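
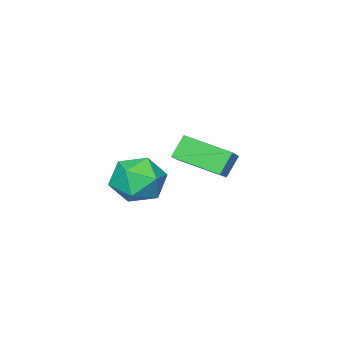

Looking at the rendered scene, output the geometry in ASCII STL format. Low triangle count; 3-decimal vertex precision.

solid 
facet normal -0.467 0.653 0.596
outer loop
vertex 3.144 4.266 -1.148
vertex 3.595 3.939 -0.436
vertex 3.941 4.624 -0.915
endloop
endfacet
facet normal -0.393 0.917 -0.063
outer loop
vertex 3.144 4.266 -1.148
vertex 3.941 4.624 -0.915
vertex 3.748 4.481 -1.786
endloop
endfacet
facet normal -0.714 0.471 -0.518
outer loop
vertex 3.144 4.266 -1.148
vertex 3.748 4.481 -1.786
vertex 3.283 3.708 -1.847
endloop
endfacet
facet normal -0.988 -0.070 -0.140
outer loop
vertex 3.144 4.266 -1.148
vertex 3.283 3.708 -1.847
vertex 3.188 3.373 -1.012
endloop
endfacet
facet normal -0.835 0.042 0.548
outer loop
vertex 3.144 4.266 -1.148
vertex 3.188 3.373 -1.012
vertex 3.595 3.939 -0.436
endloop
endfacet
facet normal 0.303 0.927 -0.219
outer loop
vertex 3.748 4.481 -1.786
vertex 3.941 4.624 -0.915
vertex 4.572 4.287 -1.468
endloop
endfacet
facet normal 0.182 0.500 0.847
outer loop
vertex 3.941 4.624 -0.915
vertex 3.595 3.939 -0.436
vertex 4.477 3.952 -0.633
endloop
endfacet
facet normal -0.412 -0.487 0.770
outer loop
vertex 3.595 3.939 -0.436
vertex 3.188 3.373 -1.012
vertex 4.012 3.179 -0.694
endloop
endfacet
facet normal -0.659 -0.669 -0.344
outer loop
vertex 3.188 3.373 -1.012
vertex 3.283 3.708 -1.847
vertex 3.819 3.036 -1.565
endloop
endfacet
facet normal -0.216 0.205 -0.954
outer loop
vertex 3.283 3.708 -1.847
vertex 3.748 4.481 -1.786
vertex 4.165 3.721 -2.044
endloop
endfacet
facet normal 0.988 0.070 0.140
outer loop
vertex 4.616 3.394 -1.332
vertex 4.572 4.287 -1.468
vertex 4.477 3.952 -0.633
endloop
endfacet
facet normal 0.714 -0.471 0.518
outer loop
vertex 4.616 3.394 -1.332
vertex 4.477 3.952 -0.633
vertex 4.012 3.179 -0.694
endloop
endfacet
facet normal 0.393 -0.917 0.063
outer loop
vertex 4.616 3.394 -1.332
vertex 4.012 3.179 -0.694
vertex 3.819 3.036 -1.565
endloop
endfacet
facet normal 0.467 -0.653 -0.596
outer loop
vertex 4.616 3.394 -1.332
vertex 3.819 3.036 -1.565
vertex 4.165 3.721 -2.044
endloop
endfacet
facet normal 0.835 -0.042 -0.548
outer loop
vertex 4.616 3.394 -1.332
vertex 4.165 3.721 -2.044
vertex 4.572 4.287 -1.468
endloop
endfacet
facet normal 0.659 0.669 0.344
outer loop
vertex 4.477 3.952 -0.633
vertex 4.572 4.287 -1.468
vertex 3.941 4.624 -0.915
endloop
endfacet
facet normal 0.216 -0.205 0.954
outer loop
vertex 4.012 3.179 -0.694
vertex 4.477 3.952 -0.633
vertex 3.595 3.939 -0.436
endloop
endfacet
facet normal -0.303 -0.927 0.219
outer loop
vertex 3.819 3.036 -1.565
vertex 4.012 3.179 -0.694
vertex 3.188 3.373 -1.012
endloop
endfacet
facet normal -0.182 -0.500 -0.847
outer loop
vertex 4.165 3.721 -2.044
vertex 3.819 3.036 -1.565
vertex 3.283 3.708 -1.847
endloop
endfacet
facet normal 0.412 0.487 -0.770
outer loop
vertex 4.572 4.287 -1.468
vertex 4.165 3.721 -2.044
vertex 3.748 4.481 -1.786
endloop
endfacet
facet normal -0.580 0.021 0.814
outer loop
vertex 0.418 2.609 -1.192
vertex 1.644 3.465 -0.341
vertex -0.194 3.954 -1.662
endloop
endfacet
facet normal -0.713 -0.497 -0.494
outer loop
vertex 0.316 3.935 -2.379
vertex 0.418 2.609 -1.192
vertex -0.194 3.954 -1.662
endloop
endfacet
facet normal -0.580 0.021 0.814
outer loop
vertex -0.194 3.954 -1.662
vertex 1.644 3.465 -0.341
vertex 1.032 4.809 -0.811
endloop
endfacet
facet normal -0.394 0.867 -0.303
outer loop
vertex 1.032 4.809 -0.811
vertex 0.316 3.935 -2.379
vertex -0.194 3.954 -1.662
endloop
endfacet
facet normal 0.395 -0.867 0.304
outer loop
vertex 0.418 2.609 -1.192
vertex 2.154 3.446 -1.058
vertex 1.644 3.465 -0.341
endloop
endfacet
facet normal -0.713 -0.497 -0.494
outer loop
vertex 0.928 2.591 -1.909
vertex 0.418 2.609 -1.192
vertex 0.316 3.935 -2.379
endloop
endfacet
facet normal 0.395 -0.867 0.303
outer loop
vertex 0.928 2.591 -1.909
vertex 2.154 3.446 -1.058
vertex 0.418 2.609 -1.192
endloop
endfacet
facet normal 0.713 0.497 0.494
outer loop
vertex 1.644 3.465 -0.341
vertex 2.154 3.446 -1.058
vertex 1.032 4.809 -0.811
endloop
endfacet
facet normal -0.395 0.867 -0.303
outer loop
vertex 1.542 4.791 -1.528
vertex 0.316 3.935 -2.379
vertex 1.032 4.809 -0.811
endloop
endfacet
facet normal 0.713 0.497 0.495
outer loop
vertex 1.032 4.809 -0.811
vertex 2.154 3.446 -1.058
vertex 1.542 4.791 -1.528
endloop
endfacet
facet normal 0.580 -0.021 -0.814
outer loop
vertex 1.542 4.791 -1.528
vertex 0.928 2.591 -1.909
vertex 0.316 3.935 -2.379
endloop
endfacet
facet normal 0.580 -0.021 -0.814
outer loop
vertex 2.154 3.446 -1.058
vertex 0.928 2.591 -1.909
vertex 1.542 4.791 -1.528
endloop
endfacet

endsolid


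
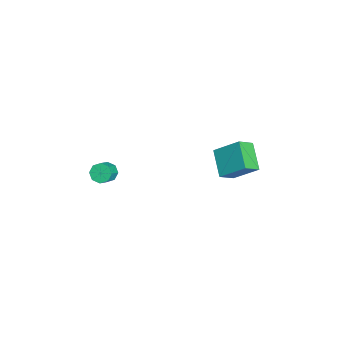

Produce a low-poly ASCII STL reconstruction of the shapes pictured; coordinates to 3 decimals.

solid 
facet normal -0.838 -0.190 0.511
outer loop
vertex -0.037 3.398 -0.55
vertex -0.642 4.196 -1.246
vertex -0.477 1.97 -1.804
endloop
endfacet
facet normal 0.496 -0.654 0.571
outer loop
vertex 1.082 2.324 -2.754
vertex -0.037 3.398 -0.55
vertex -0.477 1.97 -1.804
endloop
endfacet
facet normal -0.839 -0.190 0.511
outer loop
vertex -0.477 1.97 -1.804
vertex -0.642 4.196 -1.246
vertex -1.082 2.769 -2.5
endloop
endfacet
facet normal -0.226 -0.731 -0.643
outer loop
vertex -1.082 2.769 -2.5
vertex 1.082 2.324 -2.754
vertex -0.477 1.97 -1.804
endloop
endfacet
facet normal 0.226 0.732 0.643
outer loop
vertex -0.037 3.398 -0.55
vertex 0.917 4.55 -2.196
vertex -0.642 4.196 -1.246
endloop
endfacet
facet normal 0.496 -0.654 0.571
outer loop
vertex 1.522 3.751 -1.5
vertex -0.037 3.398 -0.55
vertex 1.082 2.324 -2.754
endloop
endfacet
facet normal 0.226 0.732 0.643
outer loop
vertex 1.522 3.751 -1.5
vertex 0.917 4.55 -2.196
vertex -0.037 3.398 -0.55
endloop
endfacet
facet normal -0.496 0.654 -0.571
outer loop
vertex -0.642 4.196 -1.246
vertex 0.917 4.55 -2.196
vertex -1.082 2.769 -2.5
endloop
endfacet
facet normal -0.226 -0.732 -0.643
outer loop
vertex 0.477 3.122 -3.45
vertex 1.082 2.324 -2.754
vertex -1.082 2.769 -2.5
endloop
endfacet
facet normal -0.496 0.654 -0.571
outer loop
vertex -1.082 2.769 -2.5
vertex 0.917 4.55 -2.196
vertex 0.477 3.122 -3.45
endloop
endfacet
facet normal 0.838 0.190 -0.511
outer loop
vertex 0.477 3.122 -3.45
vertex 1.522 3.751 -1.5
vertex 1.082 2.324 -2.754
endloop
endfacet
facet normal 0.839 0.190 -0.511
outer loop
vertex 0.917 4.55 -2.196
vertex 1.522 3.751 -1.5
vertex 0.477 3.122 -3.45
endloop
endfacet
facet normal -0.732 0.299 -0.613
outer loop
vertex 3.888 -3.861 -0.585
vertex 3.477 -3.838 -0.083
vertex 3.884 -3.416 -0.363
endloop
endfacet
facet normal 0.681 0.332 -0.653
outer loop
vertex 3.888 -3.861 -0.585
vertex 3.884 -3.416 -0.363
vertex 4.635 -4.165 0.04
endloop
endfacet
facet normal 0.682 0.333 -0.652
outer loop
vertex 4.635 -4.165 0.04
vertex 3.884 -3.416 -0.363
vertex 4.63 -3.72 0.262
endloop
endfacet
facet normal 0.732 -0.298 0.613
outer loop
vertex 4.635 -4.165 0.04
vertex 4.63 -3.72 0.262
vertex 4.223 -4.142 0.543
endloop
endfacet
facet normal -0.731 0.298 -0.613
outer loop
vertex 3.884 -3.416 -0.363
vertex 3.477 -3.838 -0.083
vertex 3.641 -3.218 0.023
endloop
endfacet
facet normal 0.476 0.868 -0.146
outer loop
vertex 3.884 -3.416 -0.363
vertex 3.641 -3.218 0.023
vertex 4.63 -3.72 0.262
endloop
endfacet
facet normal 0.476 0.868 -0.146
outer loop
vertex 4.63 -3.72 0.262
vertex 3.641 -3.218 0.023
vertex 4.387 -3.522 0.648
endloop
endfacet
facet normal 0.732 -0.297 0.613
outer loop
vertex 4.63 -3.72 0.262
vertex 4.387 -3.522 0.648
vertex 4.223 -4.142 0.543
endloop
endfacet
facet normal -0.732 0.298 -0.612
outer loop
vertex 3.641 -3.218 0.023
vertex 3.477 -3.838 -0.083
vertex 3.302 -3.383 0.348
endloop
endfacet
facet normal -0.009 0.895 0.446
outer loop
vertex 3.641 -3.218 0.023
vertex 3.302 -3.383 0.348
vertex 4.387 -3.522 0.648
endloop
endfacet
facet normal -0.009 0.894 0.447
outer loop
vertex 4.387 -3.522 0.648
vertex 3.302 -3.383 0.348
vertex 4.048 -3.688 0.973
endloop
endfacet
facet normal 0.733 -0.297 0.612
outer loop
vertex 4.387 -3.522 0.648
vertex 4.048 -3.688 0.973
vertex 4.223 -4.142 0.543
endloop
endfacet
facet normal -0.731 0.299 -0.613
outer loop
vertex 3.302 -3.383 0.348
vertex 3.477 -3.838 -0.083
vertex 3.065 -3.815 0.42
endloop
endfacet
facet normal -0.488 0.397 0.777
outer loop
vertex 3.302 -3.383 0.348
vertex 3.065 -3.815 0.42
vertex 4.048 -3.688 0.973
endloop
endfacet
facet normal -0.488 0.397 0.777
outer loop
vertex 4.048 -3.688 0.973
vertex 3.065 -3.815 0.42
vertex 3.812 -4.119 1.045
endloop
endfacet
facet normal 0.732 -0.298 0.613
outer loop
vertex 4.048 -3.688 0.973
vertex 3.812 -4.119 1.045
vertex 4.223 -4.142 0.543
endloop
endfacet
facet normal -0.732 0.298 -0.613
outer loop
vertex 3.065 -3.815 0.42
vertex 3.477 -3.838 -0.083
vertex 3.07 -4.26 0.198
endloop
endfacet
facet normal -0.681 -0.333 0.652
outer loop
vertex 3.065 -3.815 0.42
vertex 3.07 -4.26 0.198
vertex 3.812 -4.119 1.045
endloop
endfacet
facet normal -0.682 -0.332 0.652
outer loop
vertex 3.812 -4.119 1.045
vertex 3.07 -4.26 0.198
vertex 3.816 -4.564 0.823
endloop
endfacet
facet normal 0.732 -0.299 0.613
outer loop
vertex 3.812 -4.119 1.045
vertex 3.816 -4.564 0.823
vertex 4.223 -4.142 0.543
endloop
endfacet
facet normal -0.732 0.297 -0.613
outer loop
vertex 3.07 -4.26 0.198
vertex 3.477 -3.838 -0.083
vertex 3.313 -4.458 -0.188
endloop
endfacet
facet normal -0.476 -0.868 0.146
outer loop
vertex 3.07 -4.26 0.198
vertex 3.313 -4.458 -0.188
vertex 3.816 -4.564 0.823
endloop
endfacet
facet normal -0.476 -0.868 0.146
outer loop
vertex 3.816 -4.564 0.823
vertex 3.313 -4.458 -0.188
vertex 4.059 -4.762 0.437
endloop
endfacet
facet normal 0.731 -0.298 0.613
outer loop
vertex 3.816 -4.564 0.823
vertex 4.059 -4.762 0.437
vertex 4.223 -4.142 0.543
endloop
endfacet
facet normal -0.733 0.297 -0.612
outer loop
vertex 3.313 -4.458 -0.188
vertex 3.477 -3.838 -0.083
vertex 3.652 -4.292 -0.513
endloop
endfacet
facet normal 0.010 -0.895 -0.447
outer loop
vertex 3.313 -4.458 -0.188
vertex 3.652 -4.292 -0.513
vertex 4.059 -4.762 0.437
endloop
endfacet
facet normal 0.008 -0.895 -0.446
outer loop
vertex 4.059 -4.762 0.437
vertex 3.652 -4.292 -0.513
vertex 4.398 -4.597 0.112
endloop
endfacet
facet normal 0.732 -0.298 0.612
outer loop
vertex 4.059 -4.762 0.437
vertex 4.398 -4.597 0.112
vertex 4.223 -4.142 0.543
endloop
endfacet
facet normal -0.732 0.298 -0.613
outer loop
vertex 3.652 -4.292 -0.513
vertex 3.477 -3.838 -0.083
vertex 3.888 -3.861 -0.585
endloop
endfacet
facet normal 0.488 -0.397 -0.777
outer loop
vertex 3.652 -4.292 -0.513
vertex 3.888 -3.861 -0.585
vertex 4.398 -4.597 0.112
endloop
endfacet
facet normal 0.488 -0.397 -0.777
outer loop
vertex 4.398 -4.597 0.112
vertex 3.888 -3.861 -0.585
vertex 4.635 -4.165 0.04
endloop
endfacet
facet normal 0.731 -0.299 0.613
outer loop
vertex 4.398 -4.597 0.112
vertex 4.635 -4.165 0.04
vertex 4.223 -4.142 0.543
endloop
endfacet

endsolid


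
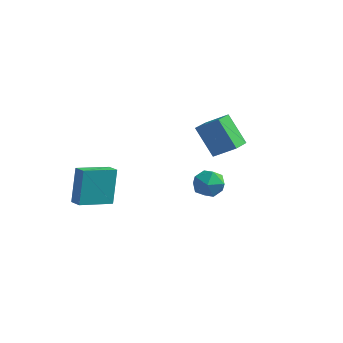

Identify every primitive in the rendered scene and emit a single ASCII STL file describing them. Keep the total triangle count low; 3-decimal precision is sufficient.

solid 
facet normal -0.510 -0.818 0.265
outer loop
vertex -3.68 -4.301 -2.438
vertex -4.373 -3.935 -2.642
vertex -3.491 -5.078 -4.477
endloop
endfacet
facet normal 0.856 -0.452 0.251
outer loop
vertex -2.487 -3.465 -4.998
vertex -3.68 -4.301 -2.438
vertex -3.491 -5.078 -4.477
endloop
endfacet
facet normal -0.510 -0.819 0.265
outer loop
vertex -3.491 -5.078 -4.477
vertex -4.373 -3.935 -2.642
vertex -4.184 -4.712 -4.68
endloop
endfacet
facet normal 0.086 -0.354 -0.931
outer loop
vertex -4.184 -4.712 -4.68
vertex -2.487 -3.465 -4.998
vertex -3.491 -5.078 -4.477
endloop
endfacet
facet normal -0.087 0.355 0.931
outer loop
vertex -3.68 -4.301 -2.438
vertex -3.369 -2.322 -3.163
vertex -4.373 -3.935 -2.642
endloop
endfacet
facet normal 0.856 -0.451 0.252
outer loop
vertex -2.676 -2.688 -2.96
vertex -3.68 -4.301 -2.438
vertex -2.487 -3.465 -4.998
endloop
endfacet
facet normal -0.086 0.355 0.931
outer loop
vertex -2.676 -2.688 -2.96
vertex -3.369 -2.322 -3.163
vertex -3.68 -4.301 -2.438
endloop
endfacet
facet normal -0.856 0.452 -0.252
outer loop
vertex -4.373 -3.935 -2.642
vertex -3.369 -2.322 -3.163
vertex -4.184 -4.712 -4.68
endloop
endfacet
facet normal 0.086 -0.355 -0.931
outer loop
vertex -3.18 -3.099 -5.202
vertex -2.487 -3.465 -4.998
vertex -4.184 -4.712 -4.68
endloop
endfacet
facet normal -0.856 0.452 -0.251
outer loop
vertex -4.184 -4.712 -4.68
vertex -3.369 -2.322 -3.163
vertex -3.18 -3.099 -5.202
endloop
endfacet
facet normal 0.510 0.818 -0.265
outer loop
vertex -3.18 -3.099 -5.202
vertex -2.676 -2.688 -2.96
vertex -2.487 -3.465 -4.998
endloop
endfacet
facet normal 0.510 0.819 -0.265
outer loop
vertex -3.369 -2.322 -3.163
vertex -2.676 -2.688 -2.96
vertex -3.18 -3.099 -5.202
endloop
endfacet
facet normal -0.809 0.583 -0.076
outer loop
vertex 2.587 -2.565 -2.25
vertex 2.039 -3.301 -2.065
vertex 2.358 -2.767 -1.366
endloop
endfacet
facet normal -0.247 0.957 0.155
outer loop
vertex 2.587 -2.565 -2.25
vertex 2.358 -2.767 -1.366
vertex 3.232 -2.508 -1.575
endloop
endfacet
facet normal 0.270 0.903 -0.334
outer loop
vertex 2.587 -2.565 -2.25
vertex 3.232 -2.508 -1.575
vertex 3.454 -2.881 -2.404
endloop
endfacet
facet normal 0.027 0.496 -0.868
outer loop
vertex 2.587 -2.565 -2.25
vertex 3.454 -2.881 -2.404
vertex 2.717 -3.371 -2.707
endloop
endfacet
facet normal -0.640 0.298 -0.708
outer loop
vertex 2.587 -2.565 -2.25
vertex 2.717 -3.371 -2.707
vertex 2.039 -3.301 -2.065
endloop
endfacet
facet normal -0.012 0.653 0.757
outer loop
vertex 3.232 -2.508 -1.575
vertex 2.358 -2.767 -1.366
vertex 3.083 -3.209 -0.973
endloop
endfacet
facet normal -0.922 0.049 0.384
outer loop
vertex 2.358 -2.767 -1.366
vertex 2.039 -3.301 -2.065
vertex 2.346 -3.699 -1.276
endloop
endfacet
facet normal -0.649 -0.412 -0.640
outer loop
vertex 2.039 -3.301 -2.065
vertex 2.717 -3.371 -2.707
vertex 2.568 -4.072 -2.105
endloop
endfacet
facet normal 0.430 -0.092 -0.898
outer loop
vertex 2.717 -3.371 -2.707
vertex 3.454 -2.881 -2.404
vertex 3.442 -3.813 -2.314
endloop
endfacet
facet normal 0.823 0.567 -0.034
outer loop
vertex 3.454 -2.881 -2.404
vertex 3.232 -2.508 -1.575
vertex 3.761 -3.279 -1.615
endloop
endfacet
facet normal -0.027 -0.496 0.868
outer loop
vertex 3.213 -4.015 -1.43
vertex 3.083 -3.209 -0.973
vertex 2.346 -3.699 -1.276
endloop
endfacet
facet normal -0.270 -0.903 0.334
outer loop
vertex 3.213 -4.015 -1.43
vertex 2.346 -3.699 -1.276
vertex 2.568 -4.072 -2.105
endloop
endfacet
facet normal 0.247 -0.957 -0.155
outer loop
vertex 3.213 -4.015 -1.43
vertex 2.568 -4.072 -2.105
vertex 3.442 -3.813 -2.314
endloop
endfacet
facet normal 0.809 -0.583 0.076
outer loop
vertex 3.213 -4.015 -1.43
vertex 3.442 -3.813 -2.314
vertex 3.761 -3.279 -1.615
endloop
endfacet
facet normal 0.640 -0.298 0.708
outer loop
vertex 3.213 -4.015 -1.43
vertex 3.761 -3.279 -1.615
vertex 3.083 -3.209 -0.973
endloop
endfacet
facet normal -0.430 0.092 0.898
outer loop
vertex 2.346 -3.699 -1.276
vertex 3.083 -3.209 -0.973
vertex 2.358 -2.767 -1.366
endloop
endfacet
facet normal -0.823 -0.567 0.034
outer loop
vertex 2.568 -4.072 -2.105
vertex 2.346 -3.699 -1.276
vertex 2.039 -3.301 -2.065
endloop
endfacet
facet normal 0.012 -0.653 -0.757
outer loop
vertex 3.442 -3.813 -2.314
vertex 2.568 -4.072 -2.105
vertex 2.717 -3.371 -2.707
endloop
endfacet
facet normal 0.922 -0.049 -0.384
outer loop
vertex 3.761 -3.279 -1.615
vertex 3.442 -3.813 -2.314
vertex 3.454 -2.881 -2.404
endloop
endfacet
facet normal 0.649 0.412 0.640
outer loop
vertex 3.083 -3.209 -0.973
vertex 3.761 -3.279 -1.615
vertex 3.232 -2.508 -1.575
endloop
endfacet
facet normal -0.592 0.148 0.792
outer loop
vertex 0.494 2.269 -0.926
vertex 0.456 3.482 -1.181
vertex -0.746 2.044 -1.811
endloop
endfacet
facet normal 0.031 -0.978 0.205
outer loop
vertex 0.484 1.738 -3.459
vertex 0.494 2.269 -0.926
vertex -0.746 2.044 -1.811
endloop
endfacet
facet normal -0.591 0.147 0.793
outer loop
vertex -0.746 2.044 -1.811
vertex 0.456 3.482 -1.181
vertex -0.785 3.257 -2.065
endloop
endfacet
facet normal -0.806 -0.146 -0.574
outer loop
vertex -0.785 3.257 -2.065
vertex 0.484 1.738 -3.459
vertex -0.746 2.044 -1.811
endloop
endfacet
facet normal 0.806 0.146 0.574
outer loop
vertex 0.494 2.269 -0.926
vertex 1.686 3.176 -2.829
vertex 0.456 3.482 -1.181
endloop
endfacet
facet normal 0.031 -0.978 0.205
outer loop
vertex 1.725 1.963 -2.575
vertex 0.494 2.269 -0.926
vertex 0.484 1.738 -3.459
endloop
endfacet
facet normal 0.806 0.146 0.574
outer loop
vertex 1.725 1.963 -2.575
vertex 1.686 3.176 -2.829
vertex 0.494 2.269 -0.926
endloop
endfacet
facet normal -0.031 0.978 -0.205
outer loop
vertex 0.456 3.482 -1.181
vertex 1.686 3.176 -2.829
vertex -0.785 3.257 -2.065
endloop
endfacet
facet normal -0.806 -0.146 -0.574
outer loop
vertex 0.446 2.951 -3.714
vertex 0.484 1.738 -3.459
vertex -0.785 3.257 -2.065
endloop
endfacet
facet normal -0.031 0.978 -0.205
outer loop
vertex -0.785 3.257 -2.065
vertex 1.686 3.176 -2.829
vertex 0.446 2.951 -3.714
endloop
endfacet
facet normal 0.591 -0.148 -0.793
outer loop
vertex 0.446 2.951 -3.714
vertex 1.725 1.963 -2.575
vertex 0.484 1.738 -3.459
endloop
endfacet
facet normal 0.592 -0.147 -0.792
outer loop
vertex 1.686 3.176 -2.829
vertex 1.725 1.963 -2.575
vertex 0.446 2.951 -3.714
endloop
endfacet

endsolid


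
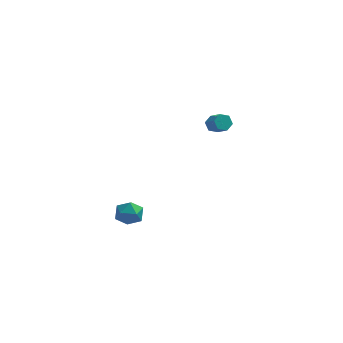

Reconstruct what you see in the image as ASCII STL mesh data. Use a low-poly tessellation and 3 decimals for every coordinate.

solid 
facet normal -0.953 0.258 -0.156
outer loop
vertex -2.05 -3.26 0.03
vertex -2.279 -4.067 0.093
vertex -2.259 -3.58 0.779
endloop
endfacet
facet normal -0.596 0.785 0.169
outer loop
vertex -2.05 -3.26 0.03
vertex -2.259 -3.58 0.779
vertex -1.599 -3.064 0.712
endloop
endfacet
facet normal -0.047 0.968 -0.247
outer loop
vertex -2.05 -3.26 0.03
vertex -1.599 -3.064 0.712
vertex -1.21 -3.231 -0.015
endloop
endfacet
facet normal -0.064 0.554 -0.830
outer loop
vertex -2.05 -3.26 0.03
vertex -1.21 -3.231 -0.015
vertex -1.631 -3.851 -0.397
endloop
endfacet
facet normal -0.623 0.117 -0.773
outer loop
vertex -2.05 -3.26 0.03
vertex -1.631 -3.851 -0.397
vertex -2.279 -4.067 0.093
endloop
endfacet
facet normal -0.334 0.528 0.781
outer loop
vertex -1.599 -3.064 0.712
vertex -2.259 -3.58 0.779
vertex -1.549 -3.749 1.197
endloop
endfacet
facet normal -0.912 -0.322 0.255
outer loop
vertex -2.259 -3.58 0.779
vertex -2.279 -4.067 0.093
vertex -1.97 -4.369 0.815
endloop
endfacet
facet normal -0.377 -0.553 -0.743
outer loop
vertex -2.279 -4.067 0.093
vertex -1.631 -3.851 -0.397
vertex -1.581 -4.536 0.088
endloop
endfacet
facet normal 0.528 0.155 -0.835
outer loop
vertex -1.631 -3.851 -0.397
vertex -1.21 -3.231 -0.015
vertex -0.921 -4.02 0.021
endloop
endfacet
facet normal 0.555 0.825 0.107
outer loop
vertex -1.21 -3.231 -0.015
vertex -1.599 -3.064 0.712
vertex -0.901 -3.533 0.707
endloop
endfacet
facet normal 0.064 -0.554 0.830
outer loop
vertex -1.13 -4.34 0.77
vertex -1.549 -3.749 1.197
vertex -1.97 -4.369 0.815
endloop
endfacet
facet normal 0.047 -0.968 0.247
outer loop
vertex -1.13 -4.34 0.77
vertex -1.97 -4.369 0.815
vertex -1.581 -4.536 0.088
endloop
endfacet
facet normal 0.596 -0.785 -0.169
outer loop
vertex -1.13 -4.34 0.77
vertex -1.581 -4.536 0.088
vertex -0.921 -4.02 0.021
endloop
endfacet
facet normal 0.953 -0.258 0.156
outer loop
vertex -1.13 -4.34 0.77
vertex -0.921 -4.02 0.021
vertex -0.901 -3.533 0.707
endloop
endfacet
facet normal 0.623 -0.117 0.773
outer loop
vertex -1.13 -4.34 0.77
vertex -0.901 -3.533 0.707
vertex -1.549 -3.749 1.197
endloop
endfacet
facet normal -0.528 -0.155 0.835
outer loop
vertex -1.97 -4.369 0.815
vertex -1.549 -3.749 1.197
vertex -2.259 -3.58 0.779
endloop
endfacet
facet normal -0.555 -0.825 -0.107
outer loop
vertex -1.581 -4.536 0.088
vertex -1.97 -4.369 0.815
vertex -2.279 -4.067 0.093
endloop
endfacet
facet normal 0.334 -0.528 -0.781
outer loop
vertex -0.921 -4.02 0.021
vertex -1.581 -4.536 0.088
vertex -1.631 -3.851 -0.397
endloop
endfacet
facet normal 0.912 0.322 -0.255
outer loop
vertex -0.901 -3.533 0.707
vertex -0.921 -4.02 0.021
vertex -1.21 -3.231 -0.015
endloop
endfacet
facet normal 0.377 0.553 0.743
outer loop
vertex -1.549 -3.749 1.197
vertex -0.901 -3.533 0.707
vertex -1.599 -3.064 0.712
endloop
endfacet
facet normal -0.535 0.612 -0.583
outer loop
vertex 2.23 3.645 1.973
vertex 1.998 3.891 2.444
vertex 2.488 4.103 2.217
endloop
endfacet
facet normal 0.717 -0.033 -0.696
outer loop
vertex 2.23 3.645 1.973
vertex 2.488 4.103 2.217
vertex 2.793 3.003 2.584
endloop
endfacet
facet normal 0.717 -0.033 -0.696
outer loop
vertex 2.793 3.003 2.584
vertex 2.488 4.103 2.217
vertex 3.051 3.462 2.828
endloop
endfacet
facet normal 0.537 -0.611 0.581
outer loop
vertex 2.793 3.003 2.584
vertex 3.051 3.462 2.828
vertex 2.562 3.249 3.056
endloop
endfacet
facet normal -0.535 0.611 -0.584
outer loop
vertex 2.488 4.103 2.217
vertex 1.998 3.891 2.444
vertex 2.256 4.35 2.688
endloop
endfacet
facet normal 0.744 0.668 0.016
outer loop
vertex 2.488 4.103 2.217
vertex 2.256 4.35 2.688
vertex 3.051 3.462 2.828
endloop
endfacet
facet normal 0.744 0.668 0.017
outer loop
vertex 3.051 3.462 2.828
vertex 2.256 4.35 2.688
vertex 2.819 3.708 3.3
endloop
endfacet
facet normal 0.537 -0.610 0.582
outer loop
vertex 3.051 3.462 2.828
vertex 2.819 3.708 3.3
vertex 2.562 3.249 3.056
endloop
endfacet
facet normal -0.537 0.611 -0.581
outer loop
vertex 2.256 4.35 2.688
vertex 1.998 3.891 2.444
vertex 1.767 4.137 2.916
endloop
endfacet
facet normal 0.026 0.702 0.712
outer loop
vertex 2.256 4.35 2.688
vertex 1.767 4.137 2.916
vertex 2.819 3.708 3.3
endloop
endfacet
facet normal 0.026 0.701 0.713
outer loop
vertex 2.819 3.708 3.3
vertex 1.767 4.137 2.916
vertex 2.33 3.495 3.527
endloop
endfacet
facet normal 0.536 -0.610 0.583
outer loop
vertex 2.819 3.708 3.3
vertex 2.33 3.495 3.527
vertex 2.562 3.249 3.056
endloop
endfacet
facet normal -0.537 0.611 -0.581
outer loop
vertex 1.767 4.137 2.916
vertex 1.998 3.891 2.444
vertex 1.509 3.678 2.672
endloop
endfacet
facet normal -0.717 0.033 0.696
outer loop
vertex 1.767 4.137 2.916
vertex 1.509 3.678 2.672
vertex 2.33 3.495 3.527
endloop
endfacet
facet normal -0.717 0.033 0.696
outer loop
vertex 2.33 3.495 3.527
vertex 1.509 3.678 2.672
vertex 2.072 3.037 3.283
endloop
endfacet
facet normal 0.535 -0.612 0.583
outer loop
vertex 2.33 3.495 3.527
vertex 2.072 3.037 3.283
vertex 2.562 3.249 3.056
endloop
endfacet
facet normal -0.537 0.610 -0.582
outer loop
vertex 1.509 3.678 2.672
vertex 1.998 3.891 2.444
vertex 1.741 3.432 2.2
endloop
endfacet
facet normal -0.743 -0.669 -0.017
outer loop
vertex 1.509 3.678 2.672
vertex 1.741 3.432 2.2
vertex 2.072 3.037 3.283
endloop
endfacet
facet normal -0.744 -0.668 -0.016
outer loop
vertex 2.072 3.037 3.283
vertex 1.741 3.432 2.2
vertex 2.304 2.79 2.812
endloop
endfacet
facet normal 0.535 -0.611 0.584
outer loop
vertex 2.072 3.037 3.283
vertex 2.304 2.79 2.812
vertex 2.562 3.249 3.056
endloop
endfacet
facet normal -0.536 0.610 -0.583
outer loop
vertex 1.741 3.432 2.2
vertex 1.998 3.891 2.444
vertex 2.23 3.645 1.973
endloop
endfacet
facet normal -0.025 -0.701 -0.712
outer loop
vertex 1.741 3.432 2.2
vertex 2.23 3.645 1.973
vertex 2.304 2.79 2.812
endloop
endfacet
facet normal -0.027 -0.701 -0.712
outer loop
vertex 2.304 2.79 2.812
vertex 2.23 3.645 1.973
vertex 2.793 3.003 2.584
endloop
endfacet
facet normal 0.537 -0.611 0.581
outer loop
vertex 2.304 2.79 2.812
vertex 2.793 3.003 2.584
vertex 2.562 3.249 3.056
endloop
endfacet

endsolid


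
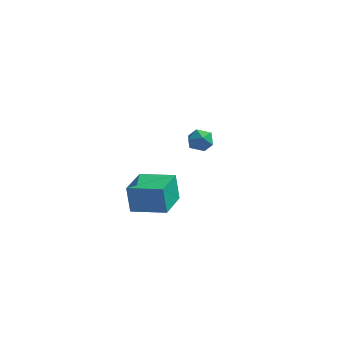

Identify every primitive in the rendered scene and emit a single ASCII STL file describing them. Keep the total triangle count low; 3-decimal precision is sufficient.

solid 
facet normal -0.628 0.534 0.567
outer loop
vertex -3.486 3.71 -0.067
vertex -3.062 3.619 0.488
vertex -2.973 4.174 0.064
endloop
endfacet
facet normal -0.651 0.751 -0.112
outer loop
vertex -3.486 3.71 -0.067
vertex -2.973 4.174 0.064
vertex -3.099 3.966 -0.597
endloop
endfacet
facet normal -0.834 0.193 -0.516
outer loop
vertex -3.486 3.71 -0.067
vertex -3.099 3.966 -0.597
vertex -3.267 3.282 -0.581
endloop
endfacet
facet normal -0.925 -0.369 -0.087
outer loop
vertex -3.486 3.71 -0.067
vertex -3.267 3.282 -0.581
vertex -3.244 3.067 0.09
endloop
endfacet
facet normal -0.797 -0.158 0.583
outer loop
vertex -3.486 3.71 -0.067
vertex -3.244 3.067 0.09
vertex -3.062 3.619 0.488
endloop
endfacet
facet normal 0.007 0.953 -0.301
outer loop
vertex -3.099 3.966 -0.597
vertex -2.973 4.174 0.064
vertex -2.436 4.033 -0.37
endloop
endfacet
facet normal 0.045 0.602 0.797
outer loop
vertex -2.973 4.174 0.064
vertex -3.062 3.619 0.488
vertex -2.413 3.818 0.301
endloop
endfacet
facet normal -0.230 -0.518 0.824
outer loop
vertex -3.062 3.619 0.488
vertex -3.244 3.067 0.09
vertex -2.581 3.134 0.317
endloop
endfacet
facet normal -0.437 -0.861 -0.261
outer loop
vertex -3.244 3.067 0.09
vertex -3.267 3.282 -0.581
vertex -2.707 2.926 -0.344
endloop
endfacet
facet normal -0.290 0.049 -0.956
outer loop
vertex -3.267 3.282 -0.581
vertex -3.099 3.966 -0.597
vertex -2.618 3.481 -0.768
endloop
endfacet
facet normal 0.925 0.369 0.087
outer loop
vertex -2.194 3.39 -0.213
vertex -2.436 4.033 -0.37
vertex -2.413 3.818 0.301
endloop
endfacet
facet normal 0.834 -0.193 0.516
outer loop
vertex -2.194 3.39 -0.213
vertex -2.413 3.818 0.301
vertex -2.581 3.134 0.317
endloop
endfacet
facet normal 0.651 -0.751 0.112
outer loop
vertex -2.194 3.39 -0.213
vertex -2.581 3.134 0.317
vertex -2.707 2.926 -0.344
endloop
endfacet
facet normal 0.628 -0.534 -0.567
outer loop
vertex -2.194 3.39 -0.213
vertex -2.707 2.926 -0.344
vertex -2.618 3.481 -0.768
endloop
endfacet
facet normal 0.797 0.158 -0.583
outer loop
vertex -2.194 3.39 -0.213
vertex -2.618 3.481 -0.768
vertex -2.436 4.033 -0.37
endloop
endfacet
facet normal 0.437 0.861 0.261
outer loop
vertex -2.413 3.818 0.301
vertex -2.436 4.033 -0.37
vertex -2.973 4.174 0.064
endloop
endfacet
facet normal 0.290 -0.049 0.956
outer loop
vertex -2.581 3.134 0.317
vertex -2.413 3.818 0.301
vertex -3.062 3.619 0.488
endloop
endfacet
facet normal -0.007 -0.953 0.301
outer loop
vertex -2.707 2.926 -0.344
vertex -2.581 3.134 0.317
vertex -3.244 3.067 0.09
endloop
endfacet
facet normal -0.045 -0.602 -0.797
outer loop
vertex -2.618 3.481 -0.768
vertex -2.707 2.926 -0.344
vertex -3.267 3.282 -0.581
endloop
endfacet
facet normal 0.230 0.518 -0.824
outer loop
vertex -2.436 4.033 -0.37
vertex -2.618 3.481 -0.768
vertex -3.099 3.966 -0.597
endloop
endfacet
facet normal -0.986 -0.062 -0.157
outer loop
vertex -3.734 -3.071 0.54
vertex -3.813 -1.391 0.377
vertex -3.514 -3.19 -0.796
endloop
endfacet
facet normal 0.046 -0.994 0.096
outer loop
vertex -1.887 -3.089 -0.537
vertex -3.734 -3.071 0.54
vertex -3.514 -3.19 -0.796
endloop
endfacet
facet normal -0.986 -0.061 -0.157
outer loop
vertex -3.514 -3.19 -0.796
vertex -3.813 -1.391 0.377
vertex -3.592 -1.51 -0.96
endloop
endfacet
facet normal 0.162 -0.088 -0.983
outer loop
vertex -3.592 -1.51 -0.96
vertex -1.887 -3.089 -0.537
vertex -3.514 -3.19 -0.796
endloop
endfacet
facet normal -0.162 0.088 0.983
outer loop
vertex -3.734 -3.071 0.54
vertex -2.186 -1.29 0.636
vertex -3.813 -1.391 0.377
endloop
endfacet
facet normal 0.046 -0.994 0.096
outer loop
vertex -2.108 -2.97 0.8
vertex -3.734 -3.071 0.54
vertex -1.887 -3.089 -0.537
endloop
endfacet
facet normal -0.163 0.088 0.983
outer loop
vertex -2.108 -2.97 0.8
vertex -2.186 -1.29 0.636
vertex -3.734 -3.071 0.54
endloop
endfacet
facet normal -0.046 0.994 -0.096
outer loop
vertex -3.813 -1.391 0.377
vertex -2.186 -1.29 0.636
vertex -3.592 -1.51 -0.96
endloop
endfacet
facet normal 0.163 -0.088 -0.983
outer loop
vertex -1.966 -1.409 -0.7
vertex -1.887 -3.089 -0.537
vertex -3.592 -1.51 -0.96
endloop
endfacet
facet normal -0.046 0.994 -0.096
outer loop
vertex -3.592 -1.51 -0.96
vertex -2.186 -1.29 0.636
vertex -1.966 -1.409 -0.7
endloop
endfacet
facet normal 0.986 0.062 0.157
outer loop
vertex -1.966 -1.409 -0.7
vertex -2.108 -2.97 0.8
vertex -1.887 -3.089 -0.537
endloop
endfacet
facet normal 0.986 0.061 0.157
outer loop
vertex -2.186 -1.29 0.636
vertex -2.108 -2.97 0.8
vertex -1.966 -1.409 -0.7
endloop
endfacet

endsolid


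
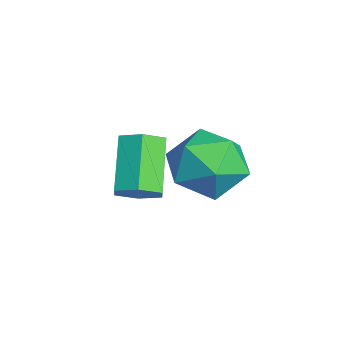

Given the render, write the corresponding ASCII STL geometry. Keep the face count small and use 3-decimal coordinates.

solid 
facet normal -0.433 0.543 0.719
outer loop
vertex 2.853 -1.225 -1.058
vertex 2.652 -2.181 -0.457
vertex 3.63 -1.603 -0.305
endloop
endfacet
facet normal 0.073 0.920 0.386
outer loop
vertex 2.853 -1.225 -1.058
vertex 3.63 -1.603 -0.305
vertex 3.967 -1.202 -1.325
endloop
endfacet
facet normal -0.093 0.947 -0.308
outer loop
vertex 2.853 -1.225 -1.058
vertex 3.967 -1.202 -1.325
vertex 3.197 -1.532 -2.107
endloop
endfacet
facet normal -0.703 0.587 -0.402
outer loop
vertex 2.853 -1.225 -1.058
vertex 3.197 -1.532 -2.107
vertex 2.385 -2.137 -1.571
endloop
endfacet
facet normal -0.912 0.338 0.232
outer loop
vertex 2.853 -1.225 -1.058
vertex 2.385 -2.137 -1.571
vertex 2.652 -2.181 -0.457
endloop
endfacet
facet normal 0.690 0.567 0.451
outer loop
vertex 3.967 -1.202 -1.325
vertex 3.63 -1.603 -0.305
vertex 4.455 -2.143 -0.889
endloop
endfacet
facet normal -0.129 -0.043 0.991
outer loop
vertex 3.63 -1.603 -0.305
vertex 2.652 -2.181 -0.457
vertex 3.643 -2.748 -0.353
endloop
endfacet
facet normal -0.905 -0.376 0.202
outer loop
vertex 2.652 -2.181 -0.457
vertex 2.385 -2.137 -1.571
vertex 2.873 -3.078 -1.135
endloop
endfacet
facet normal -0.565 0.028 -0.824
outer loop
vertex 2.385 -2.137 -1.571
vertex 3.197 -1.532 -2.107
vertex 3.21 -2.677 -2.155
endloop
endfacet
facet normal 0.420 0.611 -0.671
outer loop
vertex 3.197 -1.532 -2.107
vertex 3.967 -1.202 -1.325
vertex 4.188 -2.099 -2.003
endloop
endfacet
facet normal 0.703 -0.587 0.402
outer loop
vertex 3.987 -3.055 -1.402
vertex 4.455 -2.143 -0.889
vertex 3.643 -2.748 -0.353
endloop
endfacet
facet normal 0.093 -0.947 0.308
outer loop
vertex 3.987 -3.055 -1.402
vertex 3.643 -2.748 -0.353
vertex 2.873 -3.078 -1.135
endloop
endfacet
facet normal -0.073 -0.920 -0.386
outer loop
vertex 3.987 -3.055 -1.402
vertex 2.873 -3.078 -1.135
vertex 3.21 -2.677 -2.155
endloop
endfacet
facet normal 0.433 -0.543 -0.719
outer loop
vertex 3.987 -3.055 -1.402
vertex 3.21 -2.677 -2.155
vertex 4.188 -2.099 -2.003
endloop
endfacet
facet normal 0.912 -0.338 -0.232
outer loop
vertex 3.987 -3.055 -1.402
vertex 4.188 -2.099 -2.003
vertex 4.455 -2.143 -0.889
endloop
endfacet
facet normal 0.565 -0.028 0.824
outer loop
vertex 3.643 -2.748 -0.353
vertex 4.455 -2.143 -0.889
vertex 3.63 -1.603 -0.305
endloop
endfacet
facet normal -0.420 -0.611 0.671
outer loop
vertex 2.873 -3.078 -1.135
vertex 3.643 -2.748 -0.353
vertex 2.652 -2.181 -0.457
endloop
endfacet
facet normal -0.690 -0.567 -0.451
outer loop
vertex 3.21 -2.677 -2.155
vertex 2.873 -3.078 -1.135
vertex 2.385 -2.137 -1.571
endloop
endfacet
facet normal 0.129 0.043 -0.991
outer loop
vertex 4.188 -2.099 -2.003
vertex 3.21 -2.677 -2.155
vertex 3.197 -1.532 -2.107
endloop
endfacet
facet normal 0.905 0.376 -0.202
outer loop
vertex 4.455 -2.143 -0.889
vertex 4.188 -2.099 -2.003
vertex 3.967 -1.202 -1.325
endloop
endfacet
facet normal 0.716 -0.178 -0.675
outer loop
vertex 2.364 -3.078 -2.946
vertex 2.01 -3.637 -3.174
vertex 1.895 -3.01 -3.462
endloop
endfacet
facet normal 0.197 0.979 -0.050
outer loop
vertex 2.364 -3.078 -2.946
vertex 1.895 -3.01 -3.462
vertex 1.104 -2.763 -1.759
endloop
endfacet
facet normal 0.198 0.979 -0.050
outer loop
vertex 1.104 -2.763 -1.759
vertex 1.895 -3.01 -3.462
vertex 0.636 -2.695 -2.274
endloop
endfacet
facet normal -0.716 0.179 0.674
outer loop
vertex 1.104 -2.763 -1.759
vertex 0.636 -2.695 -2.274
vertex 0.75 -3.323 -1.986
endloop
endfacet
facet normal 0.716 -0.179 -0.675
outer loop
vertex 1.895 -3.01 -3.462
vertex 2.01 -3.637 -3.174
vertex 1.541 -3.569 -3.689
endloop
endfacet
facet normal -0.481 0.574 -0.662
outer loop
vertex 1.895 -3.01 -3.462
vertex 1.541 -3.569 -3.689
vertex 0.636 -2.695 -2.274
endloop
endfacet
facet normal -0.481 0.574 -0.662
outer loop
vertex 0.636 -2.695 -2.274
vertex 1.541 -3.569 -3.689
vertex 0.281 -3.254 -2.501
endloop
endfacet
facet normal -0.715 0.180 0.675
outer loop
vertex 0.636 -2.695 -2.274
vertex 0.281 -3.254 -2.501
vertex 0.75 -3.323 -1.986
endloop
endfacet
facet normal 0.716 -0.179 -0.675
outer loop
vertex 1.541 -3.569 -3.689
vertex 2.01 -3.637 -3.174
vertex 1.656 -4.197 -3.401
endloop
endfacet
facet normal -0.679 -0.405 -0.612
outer loop
vertex 1.541 -3.569 -3.689
vertex 1.656 -4.197 -3.401
vertex 0.281 -3.254 -2.501
endloop
endfacet
facet normal -0.679 -0.404 -0.613
outer loop
vertex 0.281 -3.254 -2.501
vertex 1.656 -4.197 -3.401
vertex 0.396 -3.882 -2.214
endloop
endfacet
facet normal -0.716 0.178 0.676
outer loop
vertex 0.281 -3.254 -2.501
vertex 0.396 -3.882 -2.214
vertex 0.75 -3.323 -1.986
endloop
endfacet
facet normal 0.716 -0.179 -0.674
outer loop
vertex 1.656 -4.197 -3.401
vertex 2.01 -3.637 -3.174
vertex 2.124 -4.265 -2.886
endloop
endfacet
facet normal -0.197 -0.979 0.050
outer loop
vertex 1.656 -4.197 -3.401
vertex 2.124 -4.265 -2.886
vertex 0.396 -3.882 -2.214
endloop
endfacet
facet normal -0.197 -0.979 0.050
outer loop
vertex 0.396 -3.882 -2.214
vertex 2.124 -4.265 -2.886
vertex 0.865 -3.95 -1.698
endloop
endfacet
facet normal -0.716 0.178 0.675
outer loop
vertex 0.396 -3.882 -2.214
vertex 0.865 -3.95 -1.698
vertex 0.75 -3.323 -1.986
endloop
endfacet
facet normal 0.715 -0.180 -0.675
outer loop
vertex 2.124 -4.265 -2.886
vertex 2.01 -3.637 -3.174
vertex 2.479 -3.706 -2.659
endloop
endfacet
facet normal 0.481 -0.574 0.662
outer loop
vertex 2.124 -4.265 -2.886
vertex 2.479 -3.706 -2.659
vertex 0.865 -3.95 -1.698
endloop
endfacet
facet normal 0.481 -0.574 0.663
outer loop
vertex 0.865 -3.95 -1.698
vertex 2.479 -3.706 -2.659
vertex 1.219 -3.391 -1.471
endloop
endfacet
facet normal -0.716 0.179 0.675
outer loop
vertex 0.865 -3.95 -1.698
vertex 1.219 -3.391 -1.471
vertex 0.75 -3.323 -1.986
endloop
endfacet
facet normal 0.716 -0.178 -0.676
outer loop
vertex 2.479 -3.706 -2.659
vertex 2.01 -3.637 -3.174
vertex 2.364 -3.078 -2.946
endloop
endfacet
facet normal 0.679 0.404 0.613
outer loop
vertex 2.479 -3.706 -2.659
vertex 2.364 -3.078 -2.946
vertex 1.219 -3.391 -1.471
endloop
endfacet
facet normal 0.679 0.405 0.613
outer loop
vertex 1.219 -3.391 -1.471
vertex 2.364 -3.078 -2.946
vertex 1.104 -2.763 -1.759
endloop
endfacet
facet normal -0.716 0.179 0.675
outer loop
vertex 1.219 -3.391 -1.471
vertex 1.104 -2.763 -1.759
vertex 0.75 -3.323 -1.986
endloop
endfacet

endsolid


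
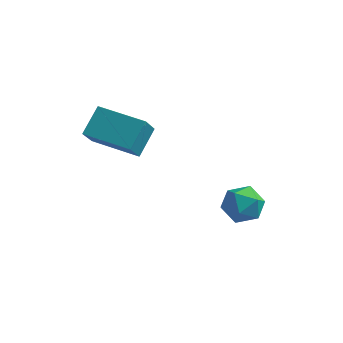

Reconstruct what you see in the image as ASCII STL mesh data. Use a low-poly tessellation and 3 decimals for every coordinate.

solid 
facet normal -0.991 0.111 0.075
outer loop
vertex -2.641 1.067 2.188
vertex -2.629 1.784 1.289
vertex -2.805 0.115 1.427
endloop
endfacet
facet normal -0.010 -0.623 0.782
outer loop
vertex -1.011 -0.084 1.291
vertex -2.641 1.067 2.188
vertex -2.805 0.115 1.427
endloop
endfacet
facet normal -0.991 0.111 0.075
outer loop
vertex -2.805 0.115 1.427
vertex -2.629 1.784 1.289
vertex -2.793 0.832 0.528
endloop
endfacet
facet normal -0.133 -0.774 -0.619
outer loop
vertex -2.793 0.832 0.528
vertex -1.011 -0.084 1.291
vertex -2.805 0.115 1.427
endloop
endfacet
facet normal 0.133 0.774 0.619
outer loop
vertex -2.641 1.067 2.188
vertex -0.835 1.585 1.153
vertex -2.629 1.784 1.289
endloop
endfacet
facet normal -0.010 -0.623 0.782
outer loop
vertex -0.847 0.868 2.052
vertex -2.641 1.067 2.188
vertex -1.011 -0.084 1.291
endloop
endfacet
facet normal 0.133 0.774 0.619
outer loop
vertex -0.847 0.868 2.052
vertex -0.835 1.585 1.153
vertex -2.641 1.067 2.188
endloop
endfacet
facet normal 0.010 0.623 -0.782
outer loop
vertex -2.629 1.784 1.289
vertex -0.835 1.585 1.153
vertex -2.793 0.832 0.528
endloop
endfacet
facet normal -0.133 -0.774 -0.619
outer loop
vertex -0.999 0.633 0.392
vertex -1.011 -0.084 1.291
vertex -2.793 0.832 0.528
endloop
endfacet
facet normal 0.010 0.623 -0.782
outer loop
vertex -2.793 0.832 0.528
vertex -0.835 1.585 1.153
vertex -0.999 0.633 0.392
endloop
endfacet
facet normal 0.991 -0.111 -0.075
outer loop
vertex -0.999 0.633 0.392
vertex -0.847 0.868 2.052
vertex -1.011 -0.084 1.291
endloop
endfacet
facet normal 0.991 -0.111 -0.075
outer loop
vertex -0.835 1.585 1.153
vertex -0.847 0.868 2.052
vertex -0.999 0.633 0.392
endloop
endfacet
facet normal 0.221 0.077 0.972
outer loop
vertex 2.216 2.673 -1.793
vertex 1.908 1.913 -1.663
vertex 2.711 2.009 -1.853
endloop
endfacet
facet normal 0.679 0.454 0.577
outer loop
vertex 2.216 2.673 -1.793
vertex 2.711 2.009 -1.853
vertex 2.772 2.624 -2.408
endloop
endfacet
facet normal 0.304 0.931 0.200
outer loop
vertex 2.216 2.673 -1.793
vertex 2.772 2.624 -2.408
vertex 2.006 2.907 -2.562
endloop
endfacet
facet normal -0.385 0.849 0.363
outer loop
vertex 2.216 2.673 -1.793
vertex 2.006 2.907 -2.562
vertex 1.472 2.468 -2.102
endloop
endfacet
facet normal -0.437 0.321 0.840
outer loop
vertex 2.216 2.673 -1.793
vertex 1.472 2.468 -2.102
vertex 1.908 1.913 -1.663
endloop
endfacet
facet normal 0.993 0.008 0.118
outer loop
vertex 2.772 2.624 -2.408
vertex 2.711 2.009 -1.853
vertex 2.808 1.832 -2.658
endloop
endfacet
facet normal 0.251 -0.603 0.758
outer loop
vertex 2.711 2.009 -1.853
vertex 1.908 1.913 -1.663
vertex 2.274 1.393 -2.198
endloop
endfacet
facet normal -0.813 -0.209 0.544
outer loop
vertex 1.908 1.913 -1.663
vertex 1.472 2.468 -2.102
vertex 1.508 1.676 -2.352
endloop
endfacet
facet normal -0.728 0.645 -0.230
outer loop
vertex 1.472 2.468 -2.102
vertex 2.006 2.907 -2.562
vertex 1.569 2.291 -2.907
endloop
endfacet
facet normal 0.387 0.779 -0.493
outer loop
vertex 2.006 2.907 -2.562
vertex 2.772 2.624 -2.408
vertex 2.372 2.387 -3.097
endloop
endfacet
facet normal 0.385 -0.849 -0.363
outer loop
vertex 2.064 1.627 -2.967
vertex 2.808 1.832 -2.658
vertex 2.274 1.393 -2.198
endloop
endfacet
facet normal -0.304 -0.931 -0.200
outer loop
vertex 2.064 1.627 -2.967
vertex 2.274 1.393 -2.198
vertex 1.508 1.676 -2.352
endloop
endfacet
facet normal -0.679 -0.454 -0.577
outer loop
vertex 2.064 1.627 -2.967
vertex 1.508 1.676 -2.352
vertex 1.569 2.291 -2.907
endloop
endfacet
facet normal -0.221 -0.077 -0.972
outer loop
vertex 2.064 1.627 -2.967
vertex 1.569 2.291 -2.907
vertex 2.372 2.387 -3.097
endloop
endfacet
facet normal 0.437 -0.321 -0.840
outer loop
vertex 2.064 1.627 -2.967
vertex 2.372 2.387 -3.097
vertex 2.808 1.832 -2.658
endloop
endfacet
facet normal 0.728 -0.645 0.230
outer loop
vertex 2.274 1.393 -2.198
vertex 2.808 1.832 -2.658
vertex 2.711 2.009 -1.853
endloop
endfacet
facet normal -0.387 -0.779 0.493
outer loop
vertex 1.508 1.676 -2.352
vertex 2.274 1.393 -2.198
vertex 1.908 1.913 -1.663
endloop
endfacet
facet normal -0.993 -0.008 -0.118
outer loop
vertex 1.569 2.291 -2.907
vertex 1.508 1.676 -2.352
vertex 1.472 2.468 -2.102
endloop
endfacet
facet normal -0.251 0.603 -0.758
outer loop
vertex 2.372 2.387 -3.097
vertex 1.569 2.291 -2.907
vertex 2.006 2.907 -2.562
endloop
endfacet
facet normal 0.813 0.209 -0.544
outer loop
vertex 2.808 1.832 -2.658
vertex 2.372 2.387 -3.097
vertex 2.772 2.624 -2.408
endloop
endfacet

endsolid


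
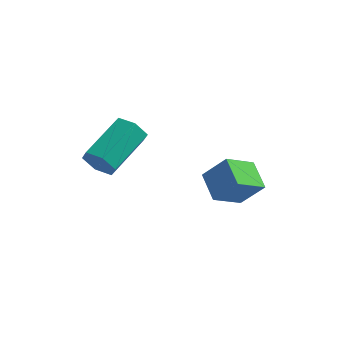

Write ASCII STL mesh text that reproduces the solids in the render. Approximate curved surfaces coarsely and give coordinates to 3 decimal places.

solid 
facet normal -0.654 -0.081 -0.752
outer loop
vertex 1.227 3.264 -3.308
vertex 1.875 4.317 -3.985
vertex 2.002 2.413 -3.89
endloop
endfacet
facet normal -0.459 -0.747 0.481
outer loop
vertex 2.885 2.523 -2.875
vertex 1.227 3.264 -3.308
vertex 2.002 2.413 -3.89
endloop
endfacet
facet normal -0.654 -0.081 -0.752
outer loop
vertex 2.002 2.413 -3.89
vertex 1.875 4.317 -3.985
vertex 2.65 3.466 -4.567
endloop
endfacet
facet normal 0.601 -0.660 -0.451
outer loop
vertex 2.65 3.466 -4.567
vertex 2.885 2.523 -2.875
vertex 2.002 2.413 -3.89
endloop
endfacet
facet normal -0.601 0.660 0.451
outer loop
vertex 1.227 3.264 -3.308
vertex 2.758 4.427 -2.97
vertex 1.875 4.317 -3.985
endloop
endfacet
facet normal -0.459 -0.747 0.481
outer loop
vertex 2.11 3.374 -2.293
vertex 1.227 3.264 -3.308
vertex 2.885 2.523 -2.875
endloop
endfacet
facet normal -0.601 0.660 0.451
outer loop
vertex 2.11 3.374 -2.293
vertex 2.758 4.427 -2.97
vertex 1.227 3.264 -3.308
endloop
endfacet
facet normal 0.459 0.747 -0.481
outer loop
vertex 1.875 4.317 -3.985
vertex 2.758 4.427 -2.97
vertex 2.65 3.466 -4.567
endloop
endfacet
facet normal 0.601 -0.660 -0.451
outer loop
vertex 3.533 3.576 -3.552
vertex 2.885 2.523 -2.875
vertex 2.65 3.466 -4.567
endloop
endfacet
facet normal 0.459 0.747 -0.481
outer loop
vertex 2.65 3.466 -4.567
vertex 2.758 4.427 -2.97
vertex 3.533 3.576 -3.552
endloop
endfacet
facet normal 0.654 0.081 0.752
outer loop
vertex 3.533 3.576 -3.552
vertex 2.11 3.374 -2.293
vertex 2.885 2.523 -2.875
endloop
endfacet
facet normal 0.654 0.081 0.752
outer loop
vertex 2.758 4.427 -2.97
vertex 2.11 3.374 -2.293
vertex 3.533 3.576 -3.552
endloop
endfacet
facet normal -0.210 -0.889 -0.406
outer loop
vertex -1.388 0.5 -1.408
vertex -1.704 0.838 -1.985
vertex -0.983 0.675 -2.001
endloop
endfacet
facet normal 0.810 -0.390 0.438
outer loop
vertex -1.388 0.5 -1.408
vertex -0.983 0.675 -2.001
vertex -0.96 2.325 -0.577
endloop
endfacet
facet normal 0.809 -0.390 0.439
outer loop
vertex -0.96 2.325 -0.577
vertex -0.983 0.675 -2.001
vertex -0.554 2.5 -1.17
endloop
endfacet
facet normal 0.208 0.890 0.405
outer loop
vertex -0.96 2.325 -0.577
vertex -0.554 2.5 -1.17
vertex -1.276 2.662 -1.155
endloop
endfacet
facet normal -0.210 -0.890 -0.405
outer loop
vertex -0.983 0.675 -2.001
vertex -1.704 0.838 -1.985
vertex -1.299 1.013 -2.579
endloop
endfacet
facet normal 0.880 0.010 -0.475
outer loop
vertex -0.983 0.675 -2.001
vertex -1.299 1.013 -2.579
vertex -0.554 2.5 -1.17
endloop
endfacet
facet normal 0.880 0.010 -0.475
outer loop
vertex -0.554 2.5 -1.17
vertex -1.299 1.013 -2.579
vertex -0.87 2.837 -1.748
endloop
endfacet
facet normal 0.208 0.890 0.405
outer loop
vertex -0.554 2.5 -1.17
vertex -0.87 2.837 -1.748
vertex -1.276 2.662 -1.155
endloop
endfacet
facet normal -0.209 -0.890 -0.405
outer loop
vertex -1.299 1.013 -2.579
vertex -1.704 0.838 -1.985
vertex -2.02 1.175 -2.563
endloop
endfacet
facet normal 0.070 0.400 -0.914
outer loop
vertex -1.299 1.013 -2.579
vertex -2.02 1.175 -2.563
vertex -0.87 2.837 -1.748
endloop
endfacet
facet normal 0.070 0.400 -0.914
outer loop
vertex -0.87 2.837 -1.748
vertex -2.02 1.175 -2.563
vertex -1.592 3.0 -1.732
endloop
endfacet
facet normal 0.210 0.889 0.406
outer loop
vertex -0.87 2.837 -1.748
vertex -1.592 3.0 -1.732
vertex -1.276 2.662 -1.155
endloop
endfacet
facet normal -0.208 -0.890 -0.405
outer loop
vertex -2.02 1.175 -2.563
vertex -1.704 0.838 -1.985
vertex -2.426 1.0 -1.97
endloop
endfacet
facet normal -0.809 0.390 -0.439
outer loop
vertex -2.02 1.175 -2.563
vertex -2.426 1.0 -1.97
vertex -1.592 3.0 -1.732
endloop
endfacet
facet normal -0.810 0.390 -0.438
outer loop
vertex -1.592 3.0 -1.732
vertex -2.426 1.0 -1.97
vertex -1.997 2.825 -1.139
endloop
endfacet
facet normal 0.210 0.889 0.406
outer loop
vertex -1.592 3.0 -1.732
vertex -1.997 2.825 -1.139
vertex -1.276 2.662 -1.155
endloop
endfacet
facet normal -0.208 -0.890 -0.405
outer loop
vertex -2.426 1.0 -1.97
vertex -1.704 0.838 -1.985
vertex -2.11 0.663 -1.392
endloop
endfacet
facet normal -0.880 -0.010 0.475
outer loop
vertex -2.426 1.0 -1.97
vertex -2.11 0.663 -1.392
vertex -1.997 2.825 -1.139
endloop
endfacet
facet normal -0.880 -0.010 0.475
outer loop
vertex -1.997 2.825 -1.139
vertex -2.11 0.663 -1.392
vertex -1.681 2.487 -0.561
endloop
endfacet
facet normal 0.210 0.890 0.405
outer loop
vertex -1.997 2.825 -1.139
vertex -1.681 2.487 -0.561
vertex -1.276 2.662 -1.155
endloop
endfacet
facet normal -0.210 -0.889 -0.406
outer loop
vertex -2.11 0.663 -1.392
vertex -1.704 0.838 -1.985
vertex -1.388 0.5 -1.408
endloop
endfacet
facet normal -0.070 -0.400 0.914
outer loop
vertex -2.11 0.663 -1.392
vertex -1.388 0.5 -1.408
vertex -1.681 2.487 -0.561
endloop
endfacet
facet normal -0.070 -0.400 0.914
outer loop
vertex -1.681 2.487 -0.561
vertex -1.388 0.5 -1.408
vertex -0.96 2.325 -0.577
endloop
endfacet
facet normal 0.209 0.890 0.405
outer loop
vertex -1.681 2.487 -0.561
vertex -0.96 2.325 -0.577
vertex -1.276 2.662 -1.155
endloop
endfacet

endsolid


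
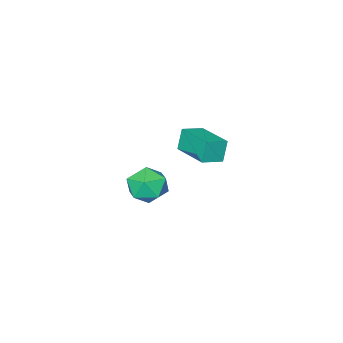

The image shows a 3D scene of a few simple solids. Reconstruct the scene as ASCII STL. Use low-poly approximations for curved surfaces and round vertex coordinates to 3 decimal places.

solid 
facet normal -0.394 0.919 -0.007
outer loop
vertex -0.295 -1.634 -3.983
vertex -1.314 -2.073 -4.269
vertex -1.035 -1.945 -3.165
endloop
endfacet
facet normal 0.142 0.876 0.461
outer loop
vertex -0.295 -1.634 -3.983
vertex -1.035 -1.945 -3.165
vertex 0.08 -2.186 -3.051
endloop
endfacet
facet normal 0.729 0.676 0.107
outer loop
vertex -0.295 -1.634 -3.983
vertex 0.08 -2.186 -3.051
vertex 0.489 -2.463 -4.085
endloop
endfacet
facet normal 0.555 0.596 -0.580
outer loop
vertex -0.295 -1.634 -3.983
vertex 0.489 -2.463 -4.085
vertex -0.372 -2.393 -4.838
endloop
endfacet
facet normal -0.139 0.747 -0.650
outer loop
vertex -0.295 -1.634 -3.983
vertex -0.372 -2.393 -4.838
vertex -1.314 -2.073 -4.269
endloop
endfacet
facet normal -0.017 0.362 0.932
outer loop
vertex 0.08 -2.186 -3.051
vertex -1.035 -1.945 -3.165
vertex -0.708 -2.967 -2.762
endloop
endfacet
facet normal -0.885 0.433 0.173
outer loop
vertex -1.035 -1.945 -3.165
vertex -1.314 -2.073 -4.269
vertex -1.569 -2.897 -3.515
endloop
endfacet
facet normal -0.472 0.155 -0.868
outer loop
vertex -1.314 -2.073 -4.269
vertex -0.372 -2.393 -4.838
vertex -1.16 -3.174 -4.549
endloop
endfacet
facet normal 0.652 -0.089 -0.753
outer loop
vertex -0.372 -2.393 -4.838
vertex 0.489 -2.463 -4.085
vertex -0.045 -3.415 -4.435
endloop
endfacet
facet normal 0.933 0.039 0.358
outer loop
vertex 0.489 -2.463 -4.085
vertex 0.08 -2.186 -3.051
vertex 0.234 -3.287 -3.331
endloop
endfacet
facet normal -0.555 -0.596 0.580
outer loop
vertex -0.785 -3.726 -3.617
vertex -0.708 -2.967 -2.762
vertex -1.569 -2.897 -3.515
endloop
endfacet
facet normal -0.729 -0.676 -0.107
outer loop
vertex -0.785 -3.726 -3.617
vertex -1.569 -2.897 -3.515
vertex -1.16 -3.174 -4.549
endloop
endfacet
facet normal -0.142 -0.876 -0.461
outer loop
vertex -0.785 -3.726 -3.617
vertex -1.16 -3.174 -4.549
vertex -0.045 -3.415 -4.435
endloop
endfacet
facet normal 0.394 -0.919 0.007
outer loop
vertex -0.785 -3.726 -3.617
vertex -0.045 -3.415 -4.435
vertex 0.234 -3.287 -3.331
endloop
endfacet
facet normal 0.139 -0.747 0.650
outer loop
vertex -0.785 -3.726 -3.617
vertex 0.234 -3.287 -3.331
vertex -0.708 -2.967 -2.762
endloop
endfacet
facet normal -0.652 0.089 0.753
outer loop
vertex -1.569 -2.897 -3.515
vertex -0.708 -2.967 -2.762
vertex -1.035 -1.945 -3.165
endloop
endfacet
facet normal -0.933 -0.039 -0.358
outer loop
vertex -1.16 -3.174 -4.549
vertex -1.569 -2.897 -3.515
vertex -1.314 -2.073 -4.269
endloop
endfacet
facet normal 0.017 -0.362 -0.932
outer loop
vertex -0.045 -3.415 -4.435
vertex -1.16 -3.174 -4.549
vertex -0.372 -2.393 -4.838
endloop
endfacet
facet normal 0.885 -0.433 -0.173
outer loop
vertex 0.234 -3.287 -3.331
vertex -0.045 -3.415 -4.435
vertex 0.489 -2.463 -4.085
endloop
endfacet
facet normal 0.472 -0.155 0.868
outer loop
vertex -0.708 -2.967 -2.762
vertex 0.234 -3.287 -3.331
vertex 0.08 -2.186 -3.051
endloop
endfacet
facet normal -0.942 0.182 -0.280
outer loop
vertex -0.474 1.232 2.192
vertex -0.179 3.171 2.459
vertex -0.127 1.331 1.09
endloop
endfacet
facet normal -0.149 -0.980 -0.135
outer loop
vertex 0.919 1.129 1.401
vertex -0.474 1.232 2.192
vertex -0.127 1.331 1.09
endloop
endfacet
facet normal -0.942 0.182 -0.280
outer loop
vertex -0.127 1.331 1.09
vertex -0.179 3.171 2.459
vertex 0.168 3.27 1.357
endloop
endfacet
facet normal 0.299 0.085 -0.950
outer loop
vertex 0.168 3.27 1.357
vertex 0.919 1.129 1.401
vertex -0.127 1.331 1.09
endloop
endfacet
facet normal -0.299 -0.085 0.950
outer loop
vertex -0.474 1.232 2.192
vertex 0.867 2.969 2.77
vertex -0.179 3.171 2.459
endloop
endfacet
facet normal -0.149 -0.980 -0.135
outer loop
vertex 0.572 1.03 2.503
vertex -0.474 1.232 2.192
vertex 0.919 1.129 1.401
endloop
endfacet
facet normal -0.299 -0.085 0.950
outer loop
vertex 0.572 1.03 2.503
vertex 0.867 2.969 2.77
vertex -0.474 1.232 2.192
endloop
endfacet
facet normal 0.149 0.980 0.135
outer loop
vertex -0.179 3.171 2.459
vertex 0.867 2.969 2.77
vertex 0.168 3.27 1.357
endloop
endfacet
facet normal 0.299 0.085 -0.950
outer loop
vertex 1.214 3.068 1.668
vertex 0.919 1.129 1.401
vertex 0.168 3.27 1.357
endloop
endfacet
facet normal 0.149 0.980 0.135
outer loop
vertex 0.168 3.27 1.357
vertex 0.867 2.969 2.77
vertex 1.214 3.068 1.668
endloop
endfacet
facet normal 0.942 -0.182 0.280
outer loop
vertex 1.214 3.068 1.668
vertex 0.572 1.03 2.503
vertex 0.919 1.129 1.401
endloop
endfacet
facet normal 0.942 -0.182 0.280
outer loop
vertex 0.867 2.969 2.77
vertex 0.572 1.03 2.503
vertex 1.214 3.068 1.668
endloop
endfacet

endsolid


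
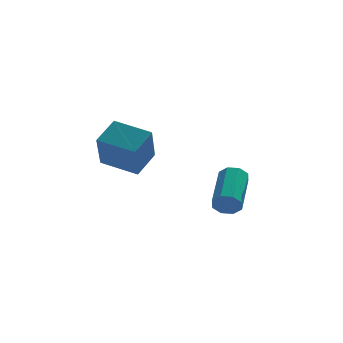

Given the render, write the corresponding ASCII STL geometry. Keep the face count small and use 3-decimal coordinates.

solid 
facet normal -0.601 -0.608 -0.518
outer loop
vertex -1.375 1.865 -0.184
vertex -2.393 2.615 0.117
vertex -1.144 2.661 -1.386
endloop
endfacet
facet normal 0.783 -0.577 -0.232
outer loop
vertex -0.507 3.305 -0.837
vertex -1.375 1.865 -0.184
vertex -1.144 2.661 -1.386
endloop
endfacet
facet normal -0.601 -0.608 -0.518
outer loop
vertex -1.144 2.661 -1.386
vertex -2.393 2.615 0.117
vertex -2.162 3.411 -1.085
endloop
endfacet
facet normal 0.158 0.545 -0.823
outer loop
vertex -2.162 3.411 -1.085
vertex -0.507 3.305 -0.837
vertex -1.144 2.661 -1.386
endloop
endfacet
facet normal -0.158 -0.545 0.823
outer loop
vertex -1.375 1.865 -0.184
vertex -1.756 3.259 0.666
vertex -2.393 2.615 0.117
endloop
endfacet
facet normal 0.783 -0.577 -0.232
outer loop
vertex -0.738 2.509 0.365
vertex -1.375 1.865 -0.184
vertex -0.507 3.305 -0.837
endloop
endfacet
facet normal -0.158 -0.545 0.823
outer loop
vertex -0.738 2.509 0.365
vertex -1.756 3.259 0.666
vertex -1.375 1.865 -0.184
endloop
endfacet
facet normal -0.783 0.577 0.232
outer loop
vertex -2.393 2.615 0.117
vertex -1.756 3.259 0.666
vertex -2.162 3.411 -1.085
endloop
endfacet
facet normal 0.158 0.545 -0.823
outer loop
vertex -1.525 4.055 -0.536
vertex -0.507 3.305 -0.837
vertex -2.162 3.411 -1.085
endloop
endfacet
facet normal -0.783 0.577 0.232
outer loop
vertex -2.162 3.411 -1.085
vertex -1.756 3.259 0.666
vertex -1.525 4.055 -0.536
endloop
endfacet
facet normal 0.601 0.608 0.518
outer loop
vertex -1.525 4.055 -0.536
vertex -0.738 2.509 0.365
vertex -0.507 3.305 -0.837
endloop
endfacet
facet normal 0.601 0.608 0.518
outer loop
vertex -1.756 3.259 0.666
vertex -0.738 2.509 0.365
vertex -1.525 4.055 -0.536
endloop
endfacet
facet normal -0.316 -0.869 -0.381
outer loop
vertex 1.956 3.33 -3.52
vertex 1.727 3.224 -3.088
vertex 1.595 3.457 -3.51
endloop
endfacet
facet normal 0.104 0.368 -0.924
outer loop
vertex 1.956 3.33 -3.52
vertex 1.595 3.457 -3.51
vertex 2.502 4.823 -2.863
endloop
endfacet
facet normal 0.104 0.368 -0.924
outer loop
vertex 2.502 4.823 -2.863
vertex 1.595 3.457 -3.51
vertex 2.141 4.95 -2.853
endloop
endfacet
facet normal 0.316 0.868 0.383
outer loop
vertex 2.502 4.823 -2.863
vertex 2.141 4.95 -2.853
vertex 2.273 4.716 -2.432
endloop
endfacet
facet normal -0.318 -0.869 -0.380
outer loop
vertex 1.595 3.457 -3.51
vertex 1.727 3.224 -3.088
vertex 1.312 3.448 -3.253
endloop
endfacet
facet normal -0.592 0.496 -0.635
outer loop
vertex 1.595 3.457 -3.51
vertex 1.312 3.448 -3.253
vertex 2.141 4.95 -2.853
endloop
endfacet
facet normal -0.592 0.496 -0.635
outer loop
vertex 2.141 4.95 -2.853
vertex 1.312 3.448 -3.253
vertex 1.858 4.941 -2.596
endloop
endfacet
facet normal 0.319 0.867 0.382
outer loop
vertex 2.141 4.95 -2.853
vertex 1.858 4.941 -2.596
vertex 2.273 4.716 -2.432
endloop
endfacet
facet normal -0.316 -0.868 -0.383
outer loop
vertex 1.312 3.448 -3.253
vertex 1.727 3.224 -3.088
vertex 1.272 3.307 -2.9
endloop
endfacet
facet normal -0.943 0.333 0.026
outer loop
vertex 1.312 3.448 -3.253
vertex 1.272 3.307 -2.9
vertex 1.858 4.941 -2.596
endloop
endfacet
facet normal -0.943 0.333 0.026
outer loop
vertex 1.858 4.941 -2.596
vertex 1.272 3.307 -2.9
vertex 1.818 4.8 -2.243
endloop
endfacet
facet normal 0.319 0.867 0.383
outer loop
vertex 1.858 4.941 -2.596
vertex 1.818 4.8 -2.243
vertex 2.273 4.716 -2.432
endloop
endfacet
facet normal -0.317 -0.867 -0.384
outer loop
vertex 1.272 3.307 -2.9
vertex 1.727 3.224 -3.088
vertex 1.498 3.117 -2.657
endloop
endfacet
facet normal -0.741 -0.024 0.671
outer loop
vertex 1.272 3.307 -2.9
vertex 1.498 3.117 -2.657
vertex 1.818 4.8 -2.243
endloop
endfacet
facet normal -0.741 -0.024 0.671
outer loop
vertex 1.818 4.8 -2.243
vertex 1.498 3.117 -2.657
vertex 2.044 4.61 -2.0
endloop
endfacet
facet normal 0.319 0.868 0.382
outer loop
vertex 1.818 4.8 -2.243
vertex 2.044 4.61 -2.0
vertex 2.273 4.716 -2.432
endloop
endfacet
facet normal -0.316 -0.868 -0.383
outer loop
vertex 1.498 3.117 -2.657
vertex 1.727 3.224 -3.088
vertex 1.859 2.99 -2.667
endloop
endfacet
facet normal -0.104 -0.368 0.924
outer loop
vertex 1.498 3.117 -2.657
vertex 1.859 2.99 -2.667
vertex 2.044 4.61 -2.0
endloop
endfacet
facet normal -0.104 -0.368 0.924
outer loop
vertex 2.044 4.61 -2.0
vertex 1.859 2.99 -2.667
vertex 2.405 4.483 -2.01
endloop
endfacet
facet normal 0.316 0.869 0.381
outer loop
vertex 2.044 4.61 -2.0
vertex 2.405 4.483 -2.01
vertex 2.273 4.716 -2.432
endloop
endfacet
facet normal -0.319 -0.867 -0.382
outer loop
vertex 1.859 2.99 -2.667
vertex 1.727 3.224 -3.088
vertex 2.142 2.999 -2.924
endloop
endfacet
facet normal 0.592 -0.496 0.635
outer loop
vertex 1.859 2.99 -2.667
vertex 2.142 2.999 -2.924
vertex 2.405 4.483 -2.01
endloop
endfacet
facet normal 0.592 -0.496 0.635
outer loop
vertex 2.405 4.483 -2.01
vertex 2.142 2.999 -2.924
vertex 2.688 4.492 -2.267
endloop
endfacet
facet normal 0.318 0.869 0.380
outer loop
vertex 2.405 4.483 -2.01
vertex 2.688 4.492 -2.267
vertex 2.273 4.716 -2.432
endloop
endfacet
facet normal -0.319 -0.867 -0.383
outer loop
vertex 2.142 2.999 -2.924
vertex 1.727 3.224 -3.088
vertex 2.182 3.14 -3.277
endloop
endfacet
facet normal 0.943 -0.333 -0.026
outer loop
vertex 2.142 2.999 -2.924
vertex 2.182 3.14 -3.277
vertex 2.688 4.492 -2.267
endloop
endfacet
facet normal 0.943 -0.333 -0.026
outer loop
vertex 2.688 4.492 -2.267
vertex 2.182 3.14 -3.277
vertex 2.728 4.633 -2.62
endloop
endfacet
facet normal 0.316 0.868 0.383
outer loop
vertex 2.688 4.492 -2.267
vertex 2.728 4.633 -2.62
vertex 2.273 4.716 -2.432
endloop
endfacet
facet normal -0.319 -0.868 -0.382
outer loop
vertex 2.182 3.14 -3.277
vertex 1.727 3.224 -3.088
vertex 1.956 3.33 -3.52
endloop
endfacet
facet normal 0.741 0.024 -0.671
outer loop
vertex 2.182 3.14 -3.277
vertex 1.956 3.33 -3.52
vertex 2.728 4.633 -2.62
endloop
endfacet
facet normal 0.741 0.024 -0.671
outer loop
vertex 2.728 4.633 -2.62
vertex 1.956 3.33 -3.52
vertex 2.502 4.823 -2.863
endloop
endfacet
facet normal 0.317 0.867 0.384
outer loop
vertex 2.728 4.633 -2.62
vertex 2.502 4.823 -2.863
vertex 2.273 4.716 -2.432
endloop
endfacet

endsolid


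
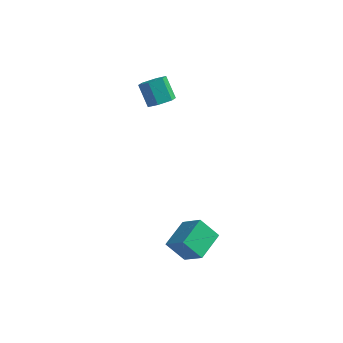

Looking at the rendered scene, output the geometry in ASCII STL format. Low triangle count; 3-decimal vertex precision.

solid 
facet normal 0.506 -0.385 -0.772
outer loop
vertex -0.777 0.895 2.522
vertex -1.329 1.028 2.094
vertex -0.822 1.517 2.182
endloop
endfacet
facet normal 0.860 0.291 0.419
outer loop
vertex -0.777 0.895 2.522
vertex -0.822 1.517 2.182
vertex -1.44 1.4 3.533
endloop
endfacet
facet normal 0.860 0.290 0.419
outer loop
vertex -1.44 1.4 3.533
vertex -0.822 1.517 2.182
vertex -1.485 2.022 3.194
endloop
endfacet
facet normal -0.506 0.384 0.772
outer loop
vertex -1.44 1.4 3.533
vertex -1.485 2.022 3.194
vertex -1.991 1.532 3.106
endloop
endfacet
facet normal 0.505 -0.385 -0.772
outer loop
vertex -0.822 1.517 2.182
vertex -1.329 1.028 2.094
vertex -1.373 1.65 1.755
endloop
endfacet
facet normal 0.376 0.904 -0.204
outer loop
vertex -0.822 1.517 2.182
vertex -1.373 1.65 1.755
vertex -1.485 2.022 3.194
endloop
endfacet
facet normal 0.375 0.904 -0.204
outer loop
vertex -1.485 2.022 3.194
vertex -1.373 1.65 1.755
vertex -2.036 2.154 2.766
endloop
endfacet
facet normal -0.507 0.385 0.771
outer loop
vertex -1.485 2.022 3.194
vertex -2.036 2.154 2.766
vertex -1.991 1.532 3.106
endloop
endfacet
facet normal 0.506 -0.385 -0.772
outer loop
vertex -1.373 1.65 1.755
vertex -1.329 1.028 2.094
vertex -1.88 1.16 1.667
endloop
endfacet
facet normal -0.485 0.613 -0.624
outer loop
vertex -1.373 1.65 1.755
vertex -1.88 1.16 1.667
vertex -2.036 2.154 2.766
endloop
endfacet
facet normal -0.484 0.614 -0.624
outer loop
vertex -2.036 2.154 2.766
vertex -1.88 1.16 1.667
vertex -2.543 1.665 2.678
endloop
endfacet
facet normal -0.506 0.385 0.772
outer loop
vertex -2.036 2.154 2.766
vertex -2.543 1.665 2.678
vertex -1.991 1.532 3.106
endloop
endfacet
facet normal 0.506 -0.384 -0.772
outer loop
vertex -1.88 1.16 1.667
vertex -1.329 1.028 2.094
vertex -1.835 0.538 2.006
endloop
endfacet
facet normal -0.860 -0.291 -0.419
outer loop
vertex -1.88 1.16 1.667
vertex -1.835 0.538 2.006
vertex -2.543 1.665 2.678
endloop
endfacet
facet normal -0.860 -0.291 -0.418
outer loop
vertex -2.543 1.665 2.678
vertex -1.835 0.538 2.006
vertex -2.498 1.043 3.018
endloop
endfacet
facet normal -0.506 0.385 0.772
outer loop
vertex -2.543 1.665 2.678
vertex -2.498 1.043 3.018
vertex -1.991 1.532 3.106
endloop
endfacet
facet normal 0.507 -0.385 -0.771
outer loop
vertex -1.835 0.538 2.006
vertex -1.329 1.028 2.094
vertex -1.284 0.406 2.434
endloop
endfacet
facet normal -0.376 -0.904 0.205
outer loop
vertex -1.835 0.538 2.006
vertex -1.284 0.406 2.434
vertex -2.498 1.043 3.018
endloop
endfacet
facet normal -0.376 -0.904 0.204
outer loop
vertex -2.498 1.043 3.018
vertex -1.284 0.406 2.434
vertex -1.947 0.91 3.445
endloop
endfacet
facet normal -0.505 0.385 0.772
outer loop
vertex -2.498 1.043 3.018
vertex -1.947 0.91 3.445
vertex -1.991 1.532 3.106
endloop
endfacet
facet normal 0.506 -0.385 -0.772
outer loop
vertex -1.284 0.406 2.434
vertex -1.329 1.028 2.094
vertex -0.777 0.895 2.522
endloop
endfacet
facet normal 0.484 -0.614 0.623
outer loop
vertex -1.284 0.406 2.434
vertex -0.777 0.895 2.522
vertex -1.947 0.91 3.445
endloop
endfacet
facet normal 0.484 -0.613 0.624
outer loop
vertex -1.947 0.91 3.445
vertex -0.777 0.895 2.522
vertex -1.44 1.4 3.533
endloop
endfacet
facet normal -0.506 0.385 0.772
outer loop
vertex -1.947 0.91 3.445
vertex -1.44 1.4 3.533
vertex -1.991 1.532 3.106
endloop
endfacet
facet normal -0.692 -0.052 0.720
outer loop
vertex 1.758 -4.622 -2.312
vertex 2.053 -3.151 -1.922
vertex 0.762 -4.176 -3.237
endloop
endfacet
facet normal -0.191 -0.949 -0.252
outer loop
vertex 1.647 -4.109 -4.158
vertex 1.758 -4.622 -2.312
vertex 0.762 -4.176 -3.237
endloop
endfacet
facet normal -0.692 -0.053 0.720
outer loop
vertex 0.762 -4.176 -3.237
vertex 2.053 -3.151 -1.922
vertex 1.057 -2.706 -2.846
endloop
endfacet
facet normal -0.696 0.312 -0.646
outer loop
vertex 1.057 -2.706 -2.846
vertex 1.647 -4.109 -4.158
vertex 0.762 -4.176 -3.237
endloop
endfacet
facet normal 0.696 -0.311 0.647
outer loop
vertex 1.758 -4.622 -2.312
vertex 2.938 -3.084 -2.843
vertex 2.053 -3.151 -1.922
endloop
endfacet
facet normal -0.190 -0.949 -0.252
outer loop
vertex 2.643 -4.554 -3.234
vertex 1.758 -4.622 -2.312
vertex 1.647 -4.109 -4.158
endloop
endfacet
facet normal 0.697 -0.312 0.646
outer loop
vertex 2.643 -4.554 -3.234
vertex 2.938 -3.084 -2.843
vertex 1.758 -4.622 -2.312
endloop
endfacet
facet normal 0.190 0.949 0.252
outer loop
vertex 2.053 -3.151 -1.922
vertex 2.938 -3.084 -2.843
vertex 1.057 -2.706 -2.846
endloop
endfacet
facet normal -0.697 0.311 -0.646
outer loop
vertex 1.942 -2.638 -3.768
vertex 1.647 -4.109 -4.158
vertex 1.057 -2.706 -2.846
endloop
endfacet
facet normal 0.190 0.949 0.253
outer loop
vertex 1.057 -2.706 -2.846
vertex 2.938 -3.084 -2.843
vertex 1.942 -2.638 -3.768
endloop
endfacet
facet normal 0.692 0.052 -0.720
outer loop
vertex 1.942 -2.638 -3.768
vertex 2.643 -4.554 -3.234
vertex 1.647 -4.109 -4.158
endloop
endfacet
facet normal 0.692 0.053 -0.720
outer loop
vertex 2.938 -3.084 -2.843
vertex 2.643 -4.554 -3.234
vertex 1.942 -2.638 -3.768
endloop
endfacet

endsolid


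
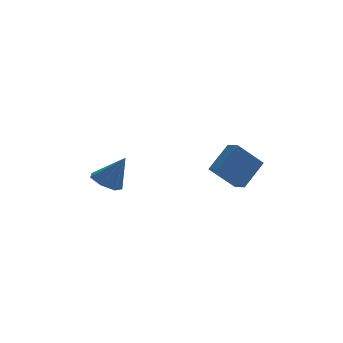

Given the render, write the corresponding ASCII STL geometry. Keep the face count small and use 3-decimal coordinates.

solid 
facet normal -0.505 0.092 -0.858
outer loop
vertex -2.687 2.206 -2.274
vertex -3.593 2.401 -1.72
vertex -2.857 3.106 -2.077
endloop
endfacet
facet normal 0.976 0.202 -0.080
outer loop
vertex -2.687 2.206 -2.274
vertex -2.857 3.106 -2.077
vertex -2.487 2.199 0.16
endloop
endfacet
facet normal -0.505 0.092 -0.858
outer loop
vertex -2.857 3.106 -2.077
vertex -3.593 2.401 -1.72
vertex -3.582 3.476 -1.611
endloop
endfacet
facet normal 0.556 0.798 0.232
outer loop
vertex -2.857 3.106 -2.077
vertex -3.582 3.476 -1.611
vertex -2.487 2.199 0.16
endloop
endfacet
facet normal -0.505 0.092 -0.858
outer loop
vertex -3.582 3.476 -1.611
vertex -3.593 2.401 -1.72
vertex -4.315 3.036 -1.227
endloop
endfacet
facet normal -0.129 0.765 0.631
outer loop
vertex -3.582 3.476 -1.611
vertex -4.315 3.036 -1.227
vertex -2.487 2.199 0.16
endloop
endfacet
facet normal -0.505 0.092 -0.858
outer loop
vertex -4.315 3.036 -1.227
vertex -3.593 2.401 -1.72
vertex -4.504 2.118 -1.214
endloop
endfacet
facet normal -0.562 0.127 0.817
outer loop
vertex -4.315 3.036 -1.227
vertex -4.504 2.118 -1.214
vertex -2.487 2.199 0.16
endloop
endfacet
facet normal -0.505 0.092 -0.858
outer loop
vertex -4.504 2.118 -1.214
vertex -3.593 2.401 -1.72
vertex -4.008 1.413 -1.582
endloop
endfacet
facet normal -0.418 -0.634 0.651
outer loop
vertex -4.504 2.118 -1.214
vertex -4.008 1.413 -1.582
vertex -2.487 2.199 0.16
endloop
endfacet
facet normal -0.505 0.092 -0.858
outer loop
vertex -4.008 1.413 -1.582
vertex -3.593 2.401 -1.72
vertex -3.199 1.453 -2.054
endloop
endfacet
facet normal 0.196 -0.947 0.256
outer loop
vertex -4.008 1.413 -1.582
vertex -3.199 1.453 -2.054
vertex -2.487 2.199 0.16
endloop
endfacet
facet normal -0.505 0.093 -0.858
outer loop
vertex -3.199 1.453 -2.054
vertex -3.593 2.401 -1.72
vertex -2.687 2.206 -2.274
endloop
endfacet
facet normal 0.816 -0.575 -0.069
outer loop
vertex -3.199 1.453 -2.054
vertex -2.687 2.206 -2.274
vertex -2.487 2.199 0.16
endloop
endfacet
facet normal -0.706 -0.111 0.699
outer loop
vertex 3.332 -0.841 1.858
vertex 2.954 -0.005 1.609
vertex 2.073 -1.836 0.428
endloop
endfacet
facet normal 0.397 -0.879 0.262
outer loop
vertex 3.606 -1.595 -1.089
vertex 3.332 -0.841 1.858
vertex 2.073 -1.836 0.428
endloop
endfacet
facet normal -0.706 -0.111 0.699
outer loop
vertex 2.073 -1.836 0.428
vertex 2.954 -0.005 1.609
vertex 1.695 -1.0 0.179
endloop
endfacet
facet normal -0.586 -0.463 -0.665
outer loop
vertex 1.695 -1.0 0.179
vertex 3.606 -1.595 -1.089
vertex 2.073 -1.836 0.428
endloop
endfacet
facet normal 0.586 0.463 0.665
outer loop
vertex 3.332 -0.841 1.858
vertex 4.487 0.236 0.092
vertex 2.954 -0.005 1.609
endloop
endfacet
facet normal 0.397 -0.879 0.262
outer loop
vertex 4.865 -0.6 0.341
vertex 3.332 -0.841 1.858
vertex 3.606 -1.595 -1.089
endloop
endfacet
facet normal 0.586 0.463 0.665
outer loop
vertex 4.865 -0.6 0.341
vertex 4.487 0.236 0.092
vertex 3.332 -0.841 1.858
endloop
endfacet
facet normal -0.397 0.879 -0.262
outer loop
vertex 2.954 -0.005 1.609
vertex 4.487 0.236 0.092
vertex 1.695 -1.0 0.179
endloop
endfacet
facet normal -0.586 -0.463 -0.665
outer loop
vertex 3.228 -0.759 -1.338
vertex 3.606 -1.595 -1.089
vertex 1.695 -1.0 0.179
endloop
endfacet
facet normal -0.397 0.879 -0.262
outer loop
vertex 1.695 -1.0 0.179
vertex 4.487 0.236 0.092
vertex 3.228 -0.759 -1.338
endloop
endfacet
facet normal 0.706 0.111 -0.699
outer loop
vertex 3.228 -0.759 -1.338
vertex 4.865 -0.6 0.341
vertex 3.606 -1.595 -1.089
endloop
endfacet
facet normal 0.706 0.111 -0.699
outer loop
vertex 4.487 0.236 0.092
vertex 4.865 -0.6 0.341
vertex 3.228 -0.759 -1.338
endloop
endfacet

endsolid
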